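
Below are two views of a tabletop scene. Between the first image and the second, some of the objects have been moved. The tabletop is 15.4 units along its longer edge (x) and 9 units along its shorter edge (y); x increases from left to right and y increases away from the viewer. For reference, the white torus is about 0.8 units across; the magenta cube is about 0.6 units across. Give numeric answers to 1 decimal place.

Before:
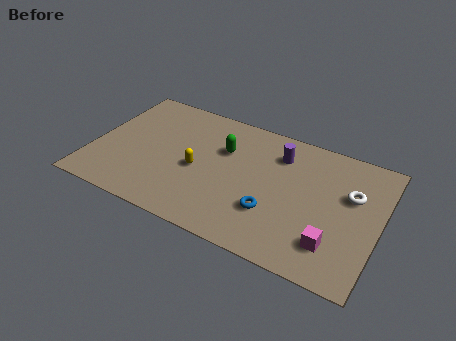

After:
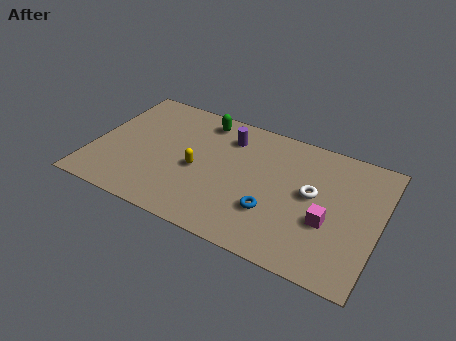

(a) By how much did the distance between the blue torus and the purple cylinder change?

+1.0

They were about 4.1 units apart before and 5.1 after — 1.0 units further apart.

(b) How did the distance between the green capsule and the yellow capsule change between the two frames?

+1.4

The distance was about 2.3 in the first image and 3.7 in the second, so they moved 1.4 units further apart.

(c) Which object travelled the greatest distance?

the purple cylinder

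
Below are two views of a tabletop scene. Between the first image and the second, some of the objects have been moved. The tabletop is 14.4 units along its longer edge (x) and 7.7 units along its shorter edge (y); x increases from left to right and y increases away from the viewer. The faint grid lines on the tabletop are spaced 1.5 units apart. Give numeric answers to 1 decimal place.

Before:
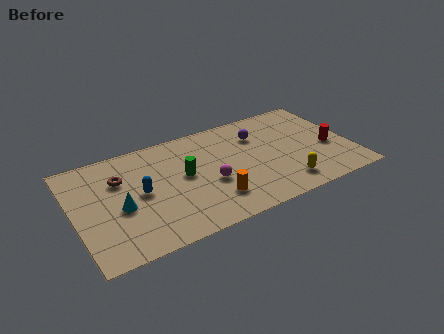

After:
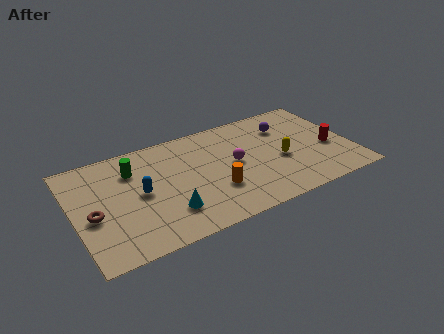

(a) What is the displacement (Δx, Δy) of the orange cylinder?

(0.2, 0.6)

The orange cylinder started near (6.9, 1.9) and ended near (7.1, 2.5).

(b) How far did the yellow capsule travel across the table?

1.9

From (10.6, 1.4) to (10.7, 3.3), the yellow capsule covered √(0.1² + 1.9²) ≈ 1.9 units.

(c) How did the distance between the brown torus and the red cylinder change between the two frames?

+1.4

They were about 11.0 units apart before and 12.4 after — 1.4 units further apart.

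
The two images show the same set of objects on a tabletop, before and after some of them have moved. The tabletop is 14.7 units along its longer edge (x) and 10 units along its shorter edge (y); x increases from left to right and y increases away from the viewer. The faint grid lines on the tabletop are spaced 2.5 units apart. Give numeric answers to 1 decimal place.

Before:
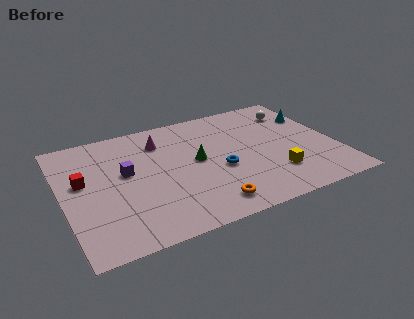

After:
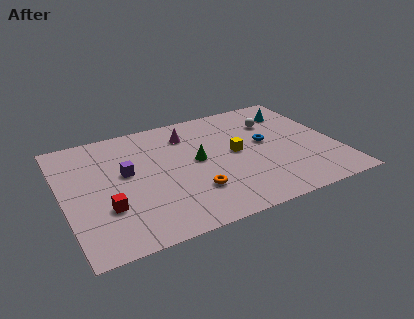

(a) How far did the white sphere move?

1.4

From (13.0, 7.8) to (11.7, 7.2), the white sphere covered √(1.3² + 0.6²) ≈ 1.4 units.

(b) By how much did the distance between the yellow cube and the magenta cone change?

-4.1

They were about 7.6 units apart before and 3.5 after — 4.1 units closer together.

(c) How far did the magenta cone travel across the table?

1.5

From (5.5, 7.7) to (7.0, 7.8), the magenta cone covered √(1.5² + 0.1²) ≈ 1.5 units.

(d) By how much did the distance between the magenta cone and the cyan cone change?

-2.5

They were about 8.4 units apart before and 5.9 after — 2.5 units closer together.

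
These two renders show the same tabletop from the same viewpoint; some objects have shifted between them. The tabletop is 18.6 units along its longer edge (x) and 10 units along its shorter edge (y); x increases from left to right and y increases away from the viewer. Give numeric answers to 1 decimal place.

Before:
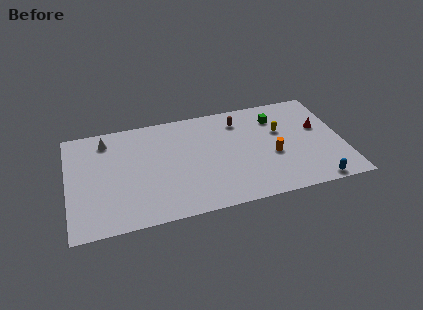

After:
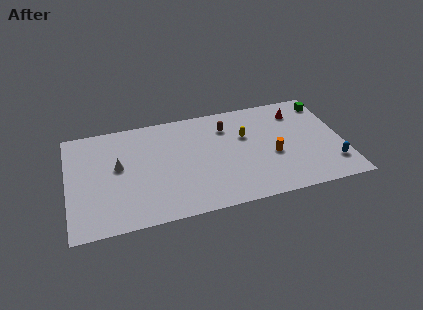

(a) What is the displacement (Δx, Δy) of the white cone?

(0.7, -2.7)

The white cone was at about (2.7, 8.3) and moved to about (3.4, 5.6).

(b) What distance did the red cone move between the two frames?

2.3

From (17.1, 6.0) to (15.8, 7.9), the red cone covered √(1.3² + 1.9²) ≈ 2.3 units.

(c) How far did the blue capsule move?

2.0

From (16.4, 0.8) to (17.7, 2.3), the blue capsule covered √(1.3² + 1.5²) ≈ 2.0 units.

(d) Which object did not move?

the orange cylinder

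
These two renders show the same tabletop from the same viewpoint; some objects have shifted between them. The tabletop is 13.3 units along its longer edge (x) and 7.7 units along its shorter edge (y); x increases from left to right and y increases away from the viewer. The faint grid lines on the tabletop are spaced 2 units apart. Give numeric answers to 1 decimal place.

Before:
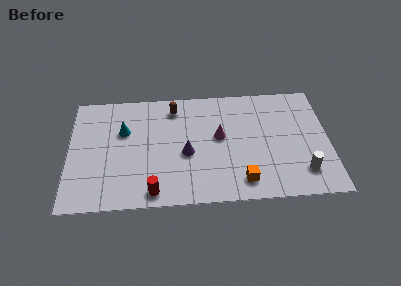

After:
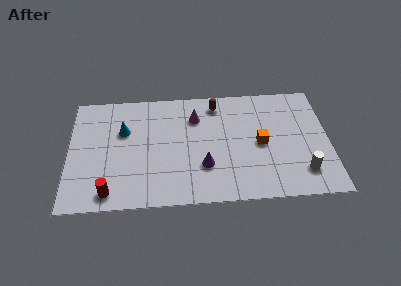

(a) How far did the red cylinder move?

2.2

From (4.3, 0.9) to (2.1, 1.0), the red cylinder covered √(2.2² + 0.1²) ≈ 2.2 units.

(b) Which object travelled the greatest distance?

the orange cube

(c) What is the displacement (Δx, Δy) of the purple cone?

(0.9, -0.9)

From the two frames, the purple cone sits at roughly (6.0, 3.3) before and (6.9, 2.4) after.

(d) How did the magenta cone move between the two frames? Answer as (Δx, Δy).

(-1.2, 1.4)

The magenta cone was at about (7.7, 4.3) and moved to about (6.5, 5.7).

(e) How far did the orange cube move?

2.6

The orange cube moved from about (8.8, 1.3) to (9.8, 3.7), a distance of √(1.0² + 2.4²) ≈ 2.6.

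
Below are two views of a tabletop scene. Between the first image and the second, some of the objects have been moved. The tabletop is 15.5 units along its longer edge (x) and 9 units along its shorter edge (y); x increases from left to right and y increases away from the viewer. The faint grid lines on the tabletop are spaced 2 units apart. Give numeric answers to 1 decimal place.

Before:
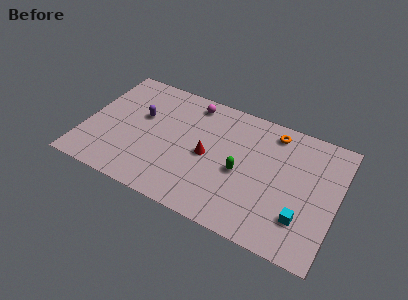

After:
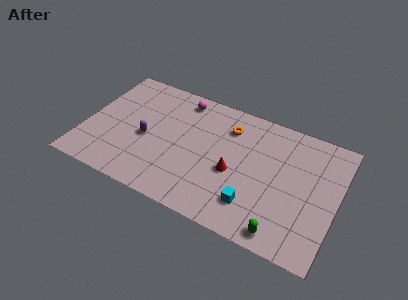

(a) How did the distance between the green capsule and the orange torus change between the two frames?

+3.1

They were about 4.0 units apart before and 7.1 after — 3.1 units further apart.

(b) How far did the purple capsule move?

1.6

The purple capsule was near (3.3, 5.5) before and (3.8, 4.0) after, so it travelled √(0.5² + 1.5²) ≈ 1.6 units.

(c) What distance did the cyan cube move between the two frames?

2.9

From (13.6, 2.4) to (10.7, 2.1), the cyan cube covered √(2.9² + 0.3²) ≈ 2.9 units.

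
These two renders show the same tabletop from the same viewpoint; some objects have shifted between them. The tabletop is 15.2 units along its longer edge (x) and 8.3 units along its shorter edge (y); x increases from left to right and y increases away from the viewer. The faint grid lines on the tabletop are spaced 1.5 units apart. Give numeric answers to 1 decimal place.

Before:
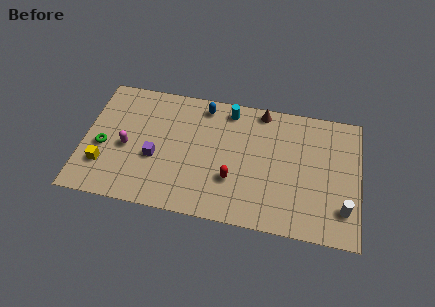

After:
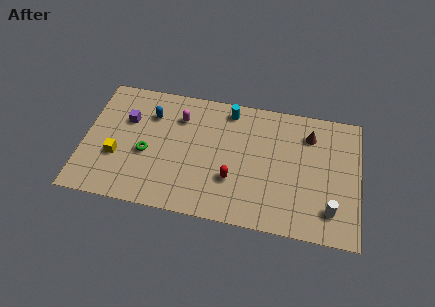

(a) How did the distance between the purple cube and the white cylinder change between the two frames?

+1.5

They were about 10.5 units apart before and 12.0 after — 1.5 units further apart.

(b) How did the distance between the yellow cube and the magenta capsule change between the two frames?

+2.8

They were about 1.8 units apart before and 4.6 after — 2.8 units further apart.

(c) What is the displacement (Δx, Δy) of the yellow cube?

(0.7, 0.7)

From the two frames, the yellow cube sits at roughly (1.2, 2.3) before and (1.9, 3.0) after.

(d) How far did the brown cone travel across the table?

2.9

From (9.7, 7.5) to (12.4, 6.4), the brown cone covered √(2.7² + 1.1²) ≈ 2.9 units.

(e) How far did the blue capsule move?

3.1

The blue capsule moved from about (6.5, 7.2) to (3.6, 6.1), a distance of √(2.9² + 1.1²) ≈ 3.1.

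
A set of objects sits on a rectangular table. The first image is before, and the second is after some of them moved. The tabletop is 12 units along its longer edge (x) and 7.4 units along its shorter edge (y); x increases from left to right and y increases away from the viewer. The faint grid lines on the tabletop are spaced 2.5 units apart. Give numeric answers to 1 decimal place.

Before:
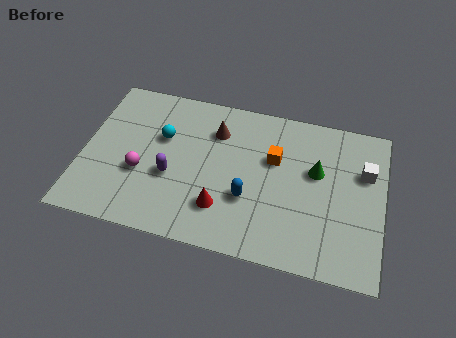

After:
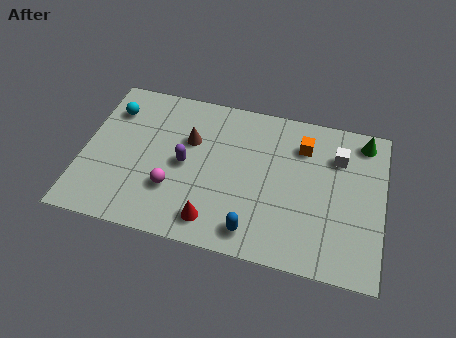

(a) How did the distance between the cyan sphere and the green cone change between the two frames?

+3.9

They were about 6.2 units apart before and 10.1 after — 3.9 units further apart.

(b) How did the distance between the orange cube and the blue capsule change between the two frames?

+2.5

Before: roughly 2.3 units apart; after: 4.8. That's 2.5 units further apart.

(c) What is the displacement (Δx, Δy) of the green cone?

(1.8, 1.9)

The green cone was at about (9.3, 4.5) and moved to about (11.1, 6.4).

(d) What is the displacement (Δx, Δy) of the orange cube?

(1.1, 0.9)

The orange cube started near (7.6, 4.7) and ended near (8.7, 5.6).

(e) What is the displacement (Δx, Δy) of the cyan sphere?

(-2.1, 0.9)

The cyan sphere was at about (3.1, 4.7) and moved to about (1.0, 5.6).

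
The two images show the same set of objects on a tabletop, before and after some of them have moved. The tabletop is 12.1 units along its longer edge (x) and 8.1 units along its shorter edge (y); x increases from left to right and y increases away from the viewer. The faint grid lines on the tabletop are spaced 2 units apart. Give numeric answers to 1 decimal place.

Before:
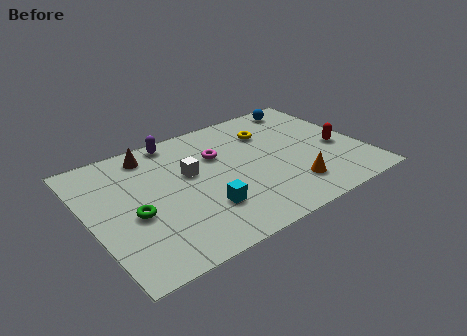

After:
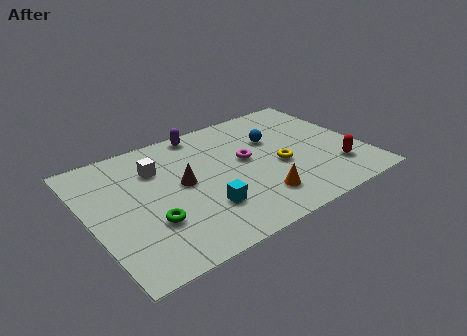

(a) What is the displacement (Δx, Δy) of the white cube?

(-1.3, 1.0)

The white cube started near (4.5, 4.8) and ended near (3.2, 5.8).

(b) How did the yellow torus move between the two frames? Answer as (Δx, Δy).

(0.0, -2.5)

The yellow torus was at about (8.3, 5.9) and moved to about (8.3, 3.4).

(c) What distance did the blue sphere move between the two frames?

2.6

The blue sphere moved from about (10.3, 7.1) to (8.4, 5.3), a distance of √(1.9² + 1.8²) ≈ 2.6.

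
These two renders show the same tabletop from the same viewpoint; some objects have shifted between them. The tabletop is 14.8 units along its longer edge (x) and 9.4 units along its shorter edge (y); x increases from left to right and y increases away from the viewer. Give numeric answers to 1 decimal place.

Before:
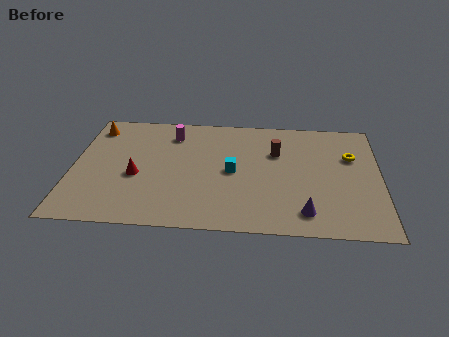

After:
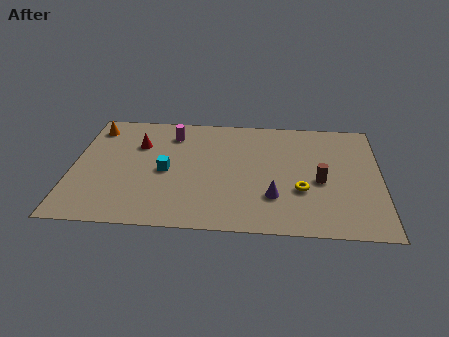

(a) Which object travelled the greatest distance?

the yellow torus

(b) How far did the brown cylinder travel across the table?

3.0

From (9.8, 6.3) to (11.9, 4.1), the brown cylinder covered √(2.1² + 2.2²) ≈ 3.0 units.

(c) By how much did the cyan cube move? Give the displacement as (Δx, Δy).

(-3.2, -0.2)

From the two frames, the cyan cube sits at roughly (7.7, 4.6) before and (4.5, 4.4) after.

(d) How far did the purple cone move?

1.9

The purple cone moved from about (11.2, 1.6) to (9.7, 2.7), a distance of √(1.5² + 1.1²) ≈ 1.9.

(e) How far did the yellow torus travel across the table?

3.8

The yellow torus moved from about (13.4, 6.2) to (11.0, 3.3), a distance of √(2.4² + 2.9²) ≈ 3.8.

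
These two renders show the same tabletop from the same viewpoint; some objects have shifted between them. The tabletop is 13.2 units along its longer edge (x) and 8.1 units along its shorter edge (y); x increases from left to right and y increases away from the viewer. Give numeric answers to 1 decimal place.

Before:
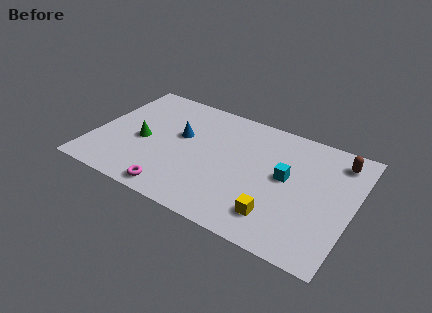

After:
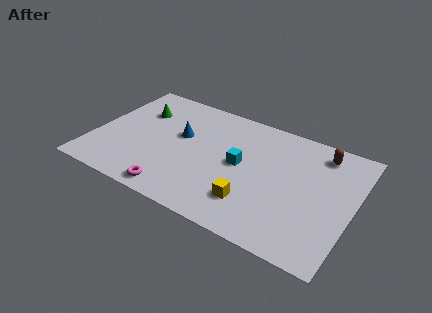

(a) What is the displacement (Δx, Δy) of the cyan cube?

(-2.3, -0.2)

The cyan cube started near (9.8, 4.4) and ended near (7.5, 4.2).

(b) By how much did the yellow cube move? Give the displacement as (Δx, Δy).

(-1.3, 0.3)

The yellow cube started near (9.7, 1.7) and ended near (8.4, 2.0).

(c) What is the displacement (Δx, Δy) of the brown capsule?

(-0.9, 0.1)

The brown capsule started near (12.2, 6.7) and ended near (11.3, 6.8).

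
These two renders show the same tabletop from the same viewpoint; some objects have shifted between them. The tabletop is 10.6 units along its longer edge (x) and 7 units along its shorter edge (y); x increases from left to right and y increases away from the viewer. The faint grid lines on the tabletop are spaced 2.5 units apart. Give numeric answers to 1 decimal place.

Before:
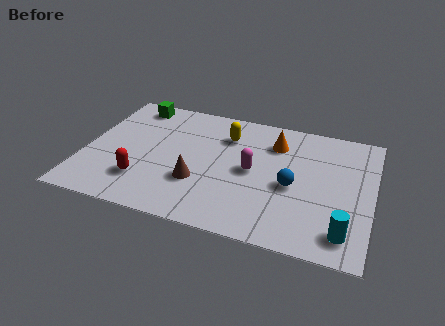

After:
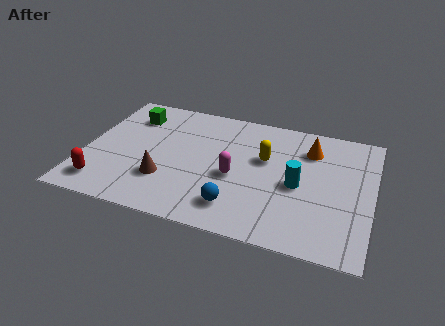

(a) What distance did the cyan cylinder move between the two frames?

2.7

From (9.7, 1.2) to (7.9, 3.2), the cyan cylinder covered √(1.8² + 2.0²) ≈ 2.7 units.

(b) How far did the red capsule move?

1.5

The red capsule was near (2.3, 1.8) before and (0.9, 1.2) after, so it travelled √(1.4² + 0.6²) ≈ 1.5 units.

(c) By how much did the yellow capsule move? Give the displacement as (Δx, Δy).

(1.5, -0.9)

From the two frames, the yellow capsule sits at roughly (5.1, 5.2) before and (6.6, 4.3) after.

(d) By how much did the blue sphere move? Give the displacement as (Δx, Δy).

(-1.9, -1.7)

From the two frames, the blue sphere sits at roughly (7.7, 3.1) before and (5.8, 1.4) after.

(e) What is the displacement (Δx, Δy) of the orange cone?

(1.3, 0.0)

The orange cone was at about (6.9, 5.3) and moved to about (8.2, 5.3).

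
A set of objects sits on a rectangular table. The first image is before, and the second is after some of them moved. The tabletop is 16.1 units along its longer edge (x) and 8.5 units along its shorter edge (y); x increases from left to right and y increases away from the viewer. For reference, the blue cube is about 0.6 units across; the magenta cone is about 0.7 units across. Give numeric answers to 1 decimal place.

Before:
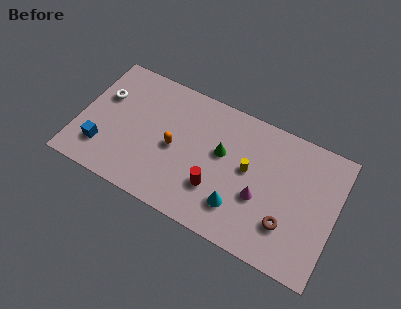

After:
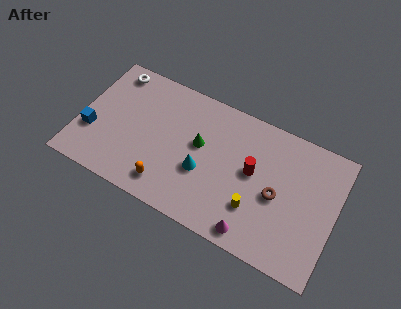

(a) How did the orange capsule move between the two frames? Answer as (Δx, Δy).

(-0.1, -2.5)

The orange capsule started near (6.0, 4.0) and ended near (5.9, 1.5).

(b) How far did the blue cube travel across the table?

1.1

The blue cube was near (1.7, 2.1) before and (0.9, 2.9) after, so it travelled √(0.8² + 0.8²) ≈ 1.1 units.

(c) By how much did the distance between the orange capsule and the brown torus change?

-0.5

The distance was about 7.5 in the first image and 7.0 in the second, so they moved 0.5 units closer together.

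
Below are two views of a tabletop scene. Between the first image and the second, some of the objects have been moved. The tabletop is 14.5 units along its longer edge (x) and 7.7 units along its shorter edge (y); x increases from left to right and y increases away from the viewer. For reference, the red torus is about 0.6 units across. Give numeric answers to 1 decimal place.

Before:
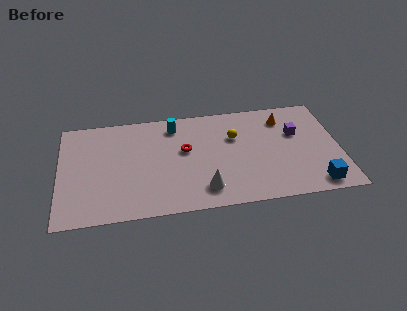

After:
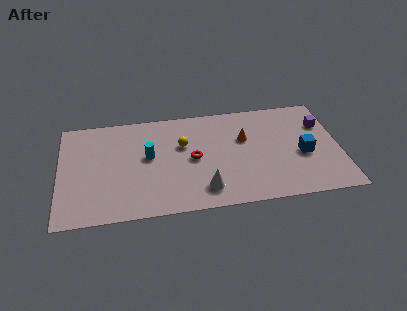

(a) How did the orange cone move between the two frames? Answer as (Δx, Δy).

(-2.1, -1.2)

The orange cone was at about (11.7, 6.1) and moved to about (9.6, 4.9).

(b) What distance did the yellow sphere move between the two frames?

2.7

The yellow sphere moved from about (9.1, 5.1) to (6.4, 4.9), a distance of √(2.7² + 0.2²) ≈ 2.7.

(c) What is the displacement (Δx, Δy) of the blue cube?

(-0.5, 2.3)

The blue cube was at about (13.1, 1.0) and moved to about (12.6, 3.3).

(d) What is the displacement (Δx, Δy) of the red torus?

(0.4, -0.7)

The red torus was at about (6.5, 4.5) and moved to about (6.9, 3.8).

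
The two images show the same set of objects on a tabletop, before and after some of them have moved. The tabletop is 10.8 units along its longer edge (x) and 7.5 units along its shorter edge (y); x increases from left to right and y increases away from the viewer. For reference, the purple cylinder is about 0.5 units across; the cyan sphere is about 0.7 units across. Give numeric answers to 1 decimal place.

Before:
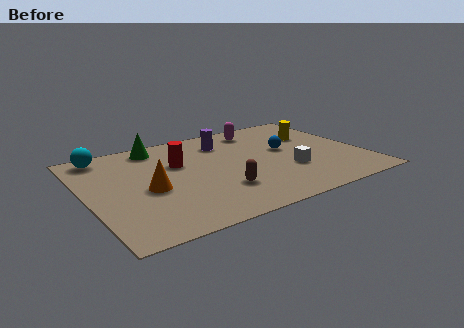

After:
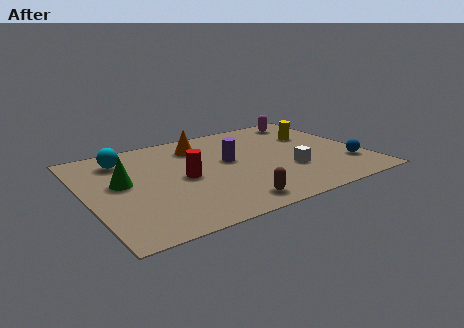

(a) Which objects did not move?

the white cube and the yellow cylinder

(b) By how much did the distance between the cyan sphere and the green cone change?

-0.3

Before: roughly 2.1 units apart; after: 1.8. That's 0.3 units closer together.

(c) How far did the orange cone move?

3.5

The orange cone moved from about (2.3, 3.3) to (4.7, 5.9), a distance of √(2.4² + 2.6²) ≈ 3.5.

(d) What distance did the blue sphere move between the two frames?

3.0

From (7.9, 4.2) to (10.0, 2.0), the blue sphere covered √(2.1² + 2.2²) ≈ 3.0 units.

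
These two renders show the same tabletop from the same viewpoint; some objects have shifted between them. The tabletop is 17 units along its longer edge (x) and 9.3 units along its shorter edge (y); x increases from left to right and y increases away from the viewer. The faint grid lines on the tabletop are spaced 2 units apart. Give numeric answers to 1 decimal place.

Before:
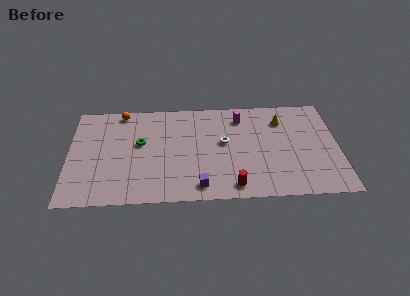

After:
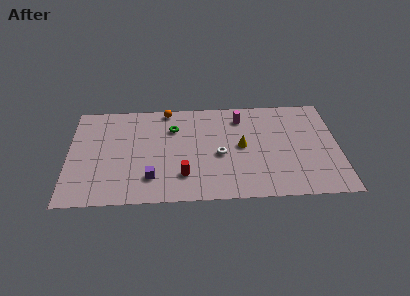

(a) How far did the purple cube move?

3.1

The purple cube was near (8.2, 1.3) before and (5.2, 2.2) after, so it travelled √(3.0² + 0.9²) ≈ 3.1 units.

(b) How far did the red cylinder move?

3.3

The red cylinder moved from about (10.3, 1.2) to (7.2, 2.3), a distance of √(3.1² + 1.1²) ≈ 3.3.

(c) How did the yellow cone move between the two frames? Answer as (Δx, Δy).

(-2.6, -2.3)

The yellow cone started near (13.5, 7.1) and ended near (10.9, 4.8).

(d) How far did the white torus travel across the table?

1.1

The white torus was near (9.8, 5.2) before and (9.5, 4.1) after, so it travelled √(0.3² + 1.1²) ≈ 1.1 units.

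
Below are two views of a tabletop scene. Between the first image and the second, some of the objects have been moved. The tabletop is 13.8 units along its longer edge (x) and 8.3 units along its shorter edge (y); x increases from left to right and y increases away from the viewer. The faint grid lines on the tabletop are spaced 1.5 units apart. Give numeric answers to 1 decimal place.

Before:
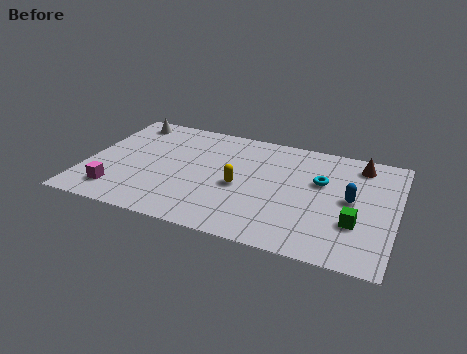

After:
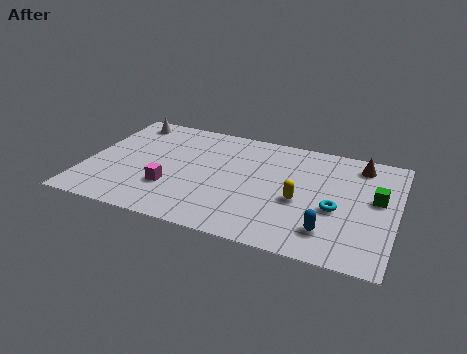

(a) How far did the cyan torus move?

2.0

The cyan torus was near (10.4, 5.2) before and (11.2, 3.4) after, so it travelled √(0.8² + 1.8²) ≈ 2.0 units.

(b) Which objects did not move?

the brown cone and the white cone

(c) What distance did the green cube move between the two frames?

2.2

The green cube was near (12.1, 2.7) before and (12.9, 4.7) after, so it travelled √(0.8² + 2.0²) ≈ 2.2 units.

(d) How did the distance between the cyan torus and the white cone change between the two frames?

+1.3

Before: roughly 9.2 units apart; after: 10.5. That's 1.3 units further apart.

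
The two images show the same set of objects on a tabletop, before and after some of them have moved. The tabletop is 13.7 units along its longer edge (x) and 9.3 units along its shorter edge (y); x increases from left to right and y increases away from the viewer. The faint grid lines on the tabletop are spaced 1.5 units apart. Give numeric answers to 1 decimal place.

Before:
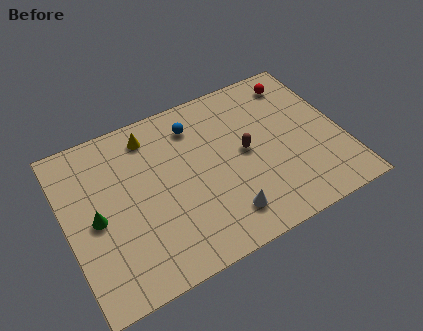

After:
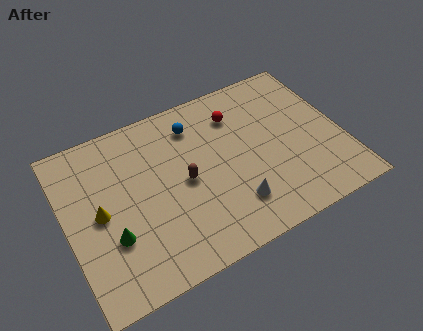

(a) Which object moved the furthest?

the yellow cone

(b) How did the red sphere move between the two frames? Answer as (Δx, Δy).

(-3.2, -0.7)

The red sphere was at about (12.0, 7.8) and moved to about (8.8, 7.1).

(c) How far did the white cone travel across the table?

0.6

The white cone was near (7.4, 1.8) before and (7.9, 2.2) after, so it travelled √(0.5² + 0.4²) ≈ 0.6 units.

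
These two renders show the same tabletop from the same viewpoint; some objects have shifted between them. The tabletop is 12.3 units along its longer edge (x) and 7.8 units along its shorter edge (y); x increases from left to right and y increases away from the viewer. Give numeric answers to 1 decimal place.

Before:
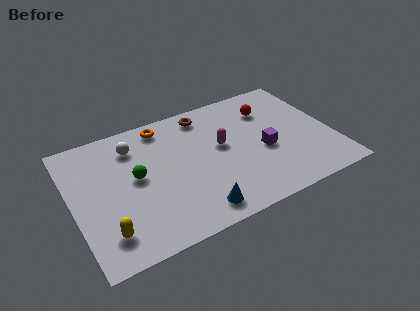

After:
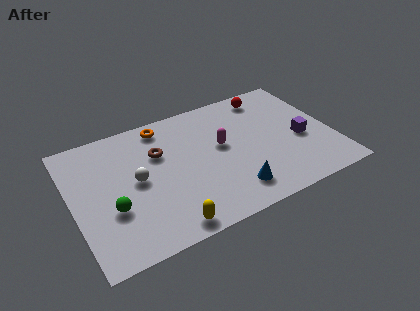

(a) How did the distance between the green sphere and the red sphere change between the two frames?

+2.1

They were about 6.8 units apart before and 8.9 after — 2.1 units further apart.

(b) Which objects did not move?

the orange torus and the magenta capsule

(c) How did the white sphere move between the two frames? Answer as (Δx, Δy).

(-0.1, -2.1)

The white sphere was at about (3.1, 6.1) and moved to about (3.0, 4.0).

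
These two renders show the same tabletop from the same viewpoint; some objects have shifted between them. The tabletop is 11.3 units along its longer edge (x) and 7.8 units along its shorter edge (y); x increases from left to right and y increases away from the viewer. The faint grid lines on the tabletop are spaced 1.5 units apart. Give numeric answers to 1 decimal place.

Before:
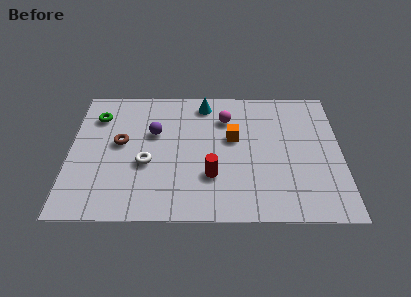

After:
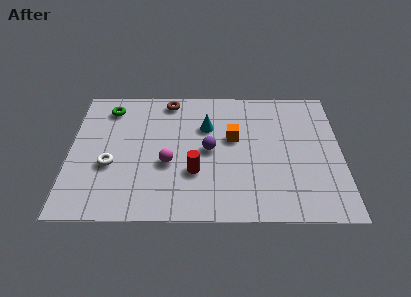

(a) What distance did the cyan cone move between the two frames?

1.4

The cyan cone moved from about (5.6, 6.7) to (5.7, 5.3), a distance of √(0.1² + 1.4²) ≈ 1.4.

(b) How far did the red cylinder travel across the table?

0.7

The red cylinder moved from about (5.9, 2.4) to (5.2, 2.6), a distance of √(0.7² + 0.2²) ≈ 0.7.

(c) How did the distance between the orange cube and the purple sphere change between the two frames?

-2.1

Before: roughly 3.3 units apart; after: 1.2. That's 2.1 units closer together.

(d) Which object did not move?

the orange cube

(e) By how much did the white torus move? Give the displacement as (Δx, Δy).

(-1.5, -0.1)

From the two frames, the white torus sits at roughly (3.2, 3.1) before and (1.7, 3.0) after.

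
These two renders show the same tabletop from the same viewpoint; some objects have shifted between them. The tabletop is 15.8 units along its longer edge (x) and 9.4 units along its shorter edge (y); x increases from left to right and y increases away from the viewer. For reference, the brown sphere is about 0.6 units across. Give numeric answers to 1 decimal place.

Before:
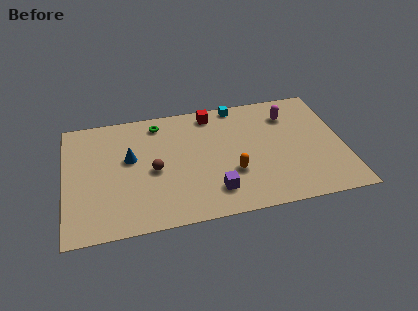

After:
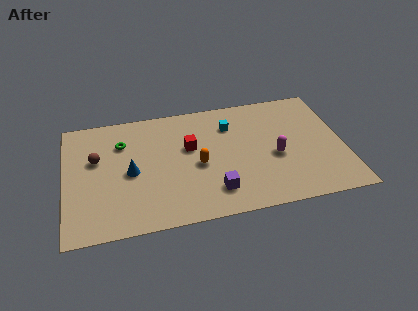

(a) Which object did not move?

the purple cube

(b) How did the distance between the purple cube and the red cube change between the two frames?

-2.3

They were about 6.2 units apart before and 3.9 after — 2.3 units closer together.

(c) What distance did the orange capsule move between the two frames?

2.1

The orange capsule moved from about (9.4, 3.2) to (7.5, 4.2), a distance of √(1.9² + 1.0²) ≈ 2.1.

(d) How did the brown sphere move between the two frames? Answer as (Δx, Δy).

(-3.2, 1.5)

The brown sphere was at about (5.0, 4.3) and moved to about (1.8, 5.8).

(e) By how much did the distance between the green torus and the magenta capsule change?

+1.5

The distance was about 7.5 in the first image and 9.0 in the second, so they moved 1.5 units further apart.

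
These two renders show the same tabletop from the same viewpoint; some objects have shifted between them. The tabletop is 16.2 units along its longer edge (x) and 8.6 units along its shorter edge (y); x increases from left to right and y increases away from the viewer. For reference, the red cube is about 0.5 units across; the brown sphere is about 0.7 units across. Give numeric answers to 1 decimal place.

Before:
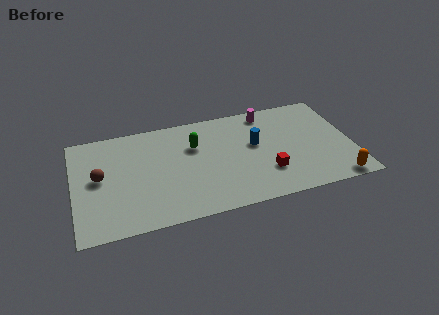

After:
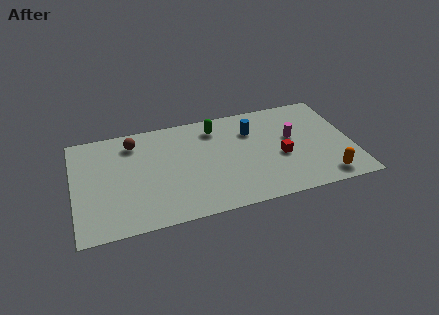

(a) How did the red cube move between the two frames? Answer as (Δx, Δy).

(0.9, 1.1)

The red cube was at about (11.1, 2.5) and moved to about (12.0, 3.6).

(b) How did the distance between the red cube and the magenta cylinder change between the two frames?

-3.4

They were about 5.0 units apart before and 1.6 after — 3.4 units closer together.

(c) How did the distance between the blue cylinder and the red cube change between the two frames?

+0.5

Before: roughly 2.5 units apart; after: 3.0. That's 0.5 units further apart.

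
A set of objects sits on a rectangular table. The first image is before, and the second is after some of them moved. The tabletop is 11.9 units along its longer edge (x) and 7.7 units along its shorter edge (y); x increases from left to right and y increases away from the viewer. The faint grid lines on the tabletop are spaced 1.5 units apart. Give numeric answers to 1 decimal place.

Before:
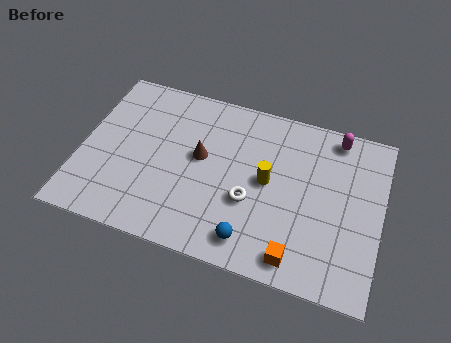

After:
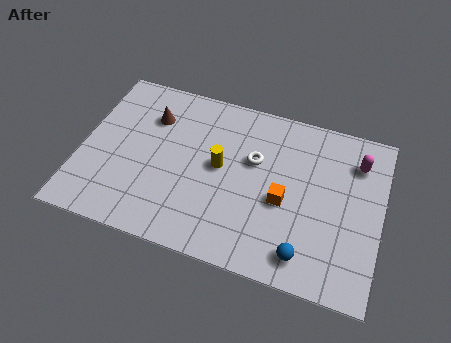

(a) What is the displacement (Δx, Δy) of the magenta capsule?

(0.9, -0.9)

The magenta capsule was at about (9.9, 6.8) and moved to about (10.8, 5.9).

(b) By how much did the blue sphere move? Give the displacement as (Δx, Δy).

(2.1, 0.0)

From the two frames, the blue sphere sits at roughly (7.0, 1.2) before and (9.1, 1.2) after.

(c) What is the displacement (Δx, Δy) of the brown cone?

(-2.1, 1.3)

The brown cone started near (4.7, 4.3) and ended near (2.6, 5.6).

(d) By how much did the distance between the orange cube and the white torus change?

-0.8

Before: roughly 2.8 units apart; after: 2.0. That's 0.8 units closer together.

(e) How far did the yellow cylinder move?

1.9

The yellow cylinder moved from about (7.4, 4.0) to (5.5, 4.1), a distance of √(1.9² + 0.1²) ≈ 1.9.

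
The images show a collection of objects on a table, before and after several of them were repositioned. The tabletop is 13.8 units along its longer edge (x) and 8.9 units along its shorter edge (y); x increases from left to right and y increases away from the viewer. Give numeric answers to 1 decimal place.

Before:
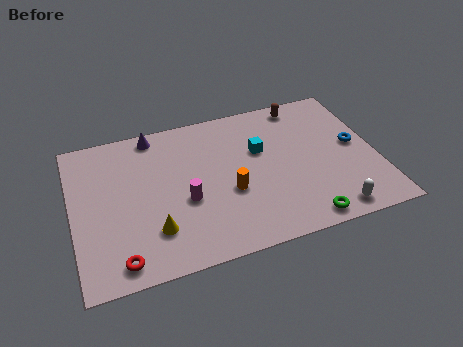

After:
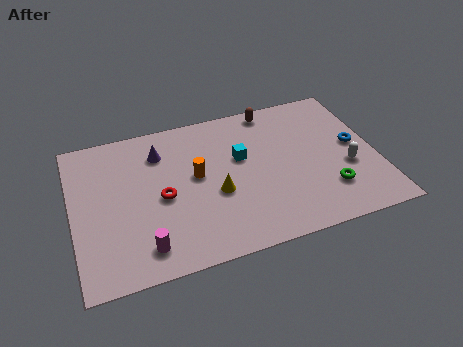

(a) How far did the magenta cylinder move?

2.9

The magenta cylinder moved from about (5.0, 3.6) to (3.0, 1.5), a distance of √(2.0² + 2.1²) ≈ 2.9.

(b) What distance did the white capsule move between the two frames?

2.6

The white capsule moved from about (11.4, 1.0) to (12.4, 3.4), a distance of √(1.0² + 2.4²) ≈ 2.6.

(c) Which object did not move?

the blue torus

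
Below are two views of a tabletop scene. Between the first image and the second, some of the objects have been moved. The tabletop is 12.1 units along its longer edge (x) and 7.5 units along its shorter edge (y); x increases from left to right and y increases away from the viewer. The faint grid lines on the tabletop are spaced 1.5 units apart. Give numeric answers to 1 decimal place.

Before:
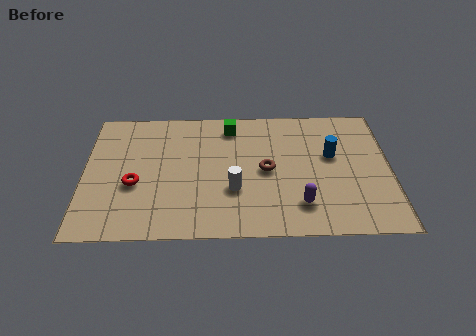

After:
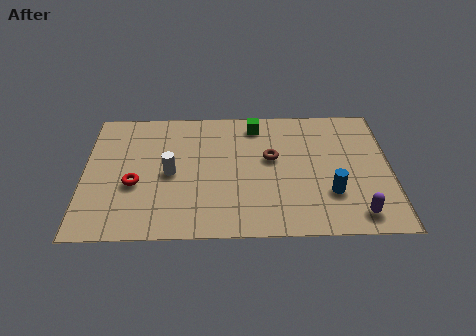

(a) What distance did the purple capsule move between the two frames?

2.3

The purple capsule moved from about (8.5, 1.7) to (10.7, 1.1), a distance of √(2.2² + 0.6²) ≈ 2.3.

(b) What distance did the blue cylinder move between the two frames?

2.2

The blue cylinder moved from about (9.8, 4.5) to (9.7, 2.3), a distance of √(0.1² + 2.2²) ≈ 2.2.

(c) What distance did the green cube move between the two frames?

1.0

From (5.8, 6.3) to (6.8, 6.4), the green cube covered √(1.0² + 0.1²) ≈ 1.0 units.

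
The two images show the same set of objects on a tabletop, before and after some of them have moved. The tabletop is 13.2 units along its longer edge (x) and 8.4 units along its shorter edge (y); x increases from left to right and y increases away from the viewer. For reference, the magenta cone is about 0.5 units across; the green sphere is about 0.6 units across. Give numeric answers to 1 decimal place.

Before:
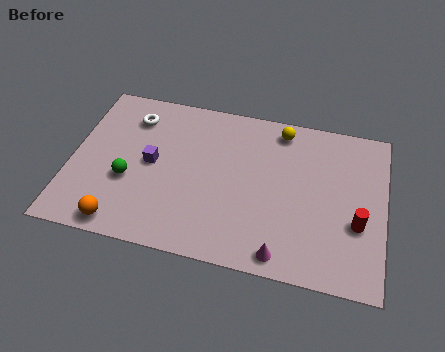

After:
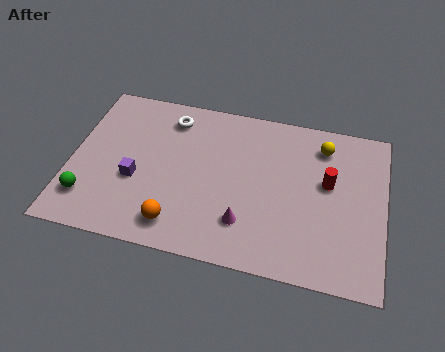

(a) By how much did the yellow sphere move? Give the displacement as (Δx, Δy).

(1.8, -0.5)

From the two frames, the yellow sphere sits at roughly (8.7, 7.3) before and (10.5, 6.8) after.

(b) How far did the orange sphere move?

2.4

From (2.4, 0.9) to (4.7, 1.4), the orange sphere covered √(2.3² + 0.5²) ≈ 2.4 units.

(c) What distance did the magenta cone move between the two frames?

2.0

From (9.1, 0.9) to (7.5, 2.1), the magenta cone covered √(1.6² + 1.2²) ≈ 2.0 units.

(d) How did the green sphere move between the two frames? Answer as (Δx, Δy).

(-1.6, -1.3)

The green sphere started near (2.5, 3.2) and ended near (0.9, 1.9).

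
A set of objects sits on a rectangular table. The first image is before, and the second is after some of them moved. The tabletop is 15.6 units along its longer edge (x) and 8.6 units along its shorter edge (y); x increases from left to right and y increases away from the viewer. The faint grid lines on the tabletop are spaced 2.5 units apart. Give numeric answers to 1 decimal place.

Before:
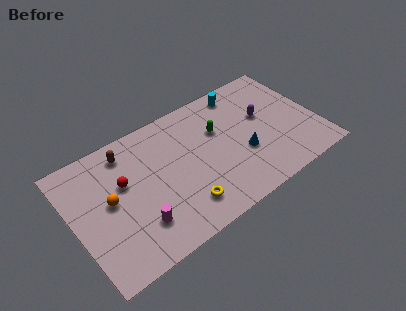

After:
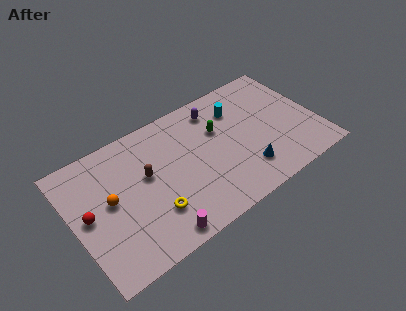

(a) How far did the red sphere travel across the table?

2.6

The red sphere was near (3.3, 5.3) before and (0.9, 4.4) after, so it travelled √(2.4² + 0.9²) ≈ 2.6 units.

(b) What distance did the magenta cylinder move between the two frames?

1.6

The magenta cylinder was near (3.7, 2.2) before and (4.7, 0.9) after, so it travelled √(1.0² + 1.3²) ≈ 1.6 units.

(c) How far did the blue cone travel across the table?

1.2

From (10.7, 3.2) to (10.6, 2.0), the blue cone covered √(0.1² + 1.2²) ≈ 1.2 units.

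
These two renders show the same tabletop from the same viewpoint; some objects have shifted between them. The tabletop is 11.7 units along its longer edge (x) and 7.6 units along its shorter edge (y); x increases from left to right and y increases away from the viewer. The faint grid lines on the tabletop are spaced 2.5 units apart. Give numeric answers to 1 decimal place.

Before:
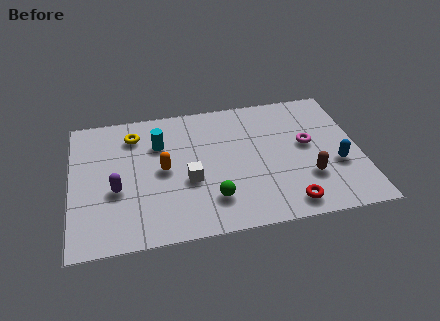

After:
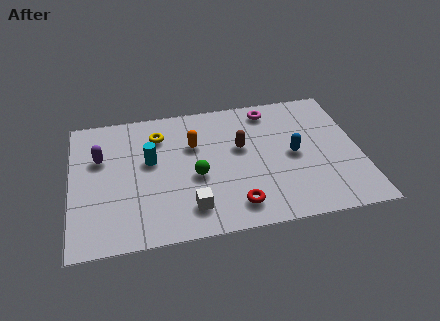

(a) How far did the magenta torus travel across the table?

2.7

From (9.6, 4.2) to (8.2, 6.5), the magenta torus covered √(1.4² + 2.3²) ≈ 2.7 units.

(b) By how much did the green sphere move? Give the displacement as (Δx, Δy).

(-0.6, 1.4)

From the two frames, the green sphere sits at roughly (5.6, 1.8) before and (5.0, 3.2) after.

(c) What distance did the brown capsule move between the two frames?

3.4

From (9.5, 2.3) to (6.9, 4.5), the brown capsule covered √(2.6² + 2.2²) ≈ 3.4 units.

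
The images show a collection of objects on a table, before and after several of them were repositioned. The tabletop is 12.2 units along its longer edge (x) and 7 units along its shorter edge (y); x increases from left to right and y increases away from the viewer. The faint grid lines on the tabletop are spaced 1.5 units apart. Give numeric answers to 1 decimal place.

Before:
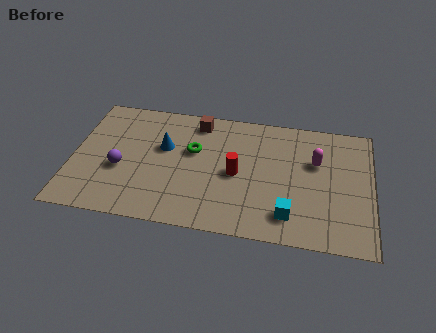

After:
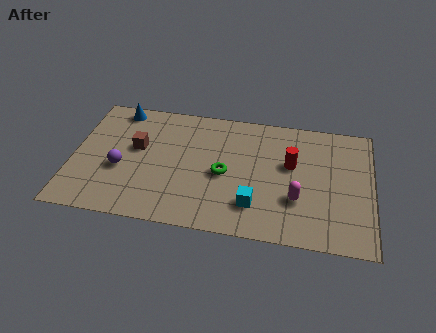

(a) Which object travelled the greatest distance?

the brown cube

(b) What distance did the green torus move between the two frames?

1.7

From (4.9, 4.3) to (6.2, 3.2), the green torus covered √(1.3² + 1.1²) ≈ 1.7 units.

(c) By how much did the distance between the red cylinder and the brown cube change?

+3.1

They were about 3.2 units apart before and 6.3 after — 3.1 units further apart.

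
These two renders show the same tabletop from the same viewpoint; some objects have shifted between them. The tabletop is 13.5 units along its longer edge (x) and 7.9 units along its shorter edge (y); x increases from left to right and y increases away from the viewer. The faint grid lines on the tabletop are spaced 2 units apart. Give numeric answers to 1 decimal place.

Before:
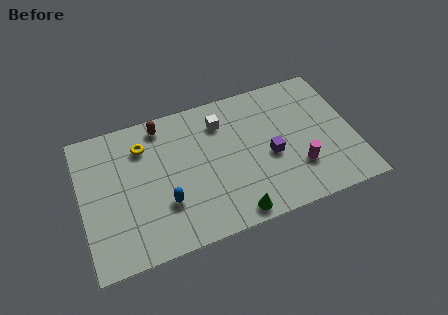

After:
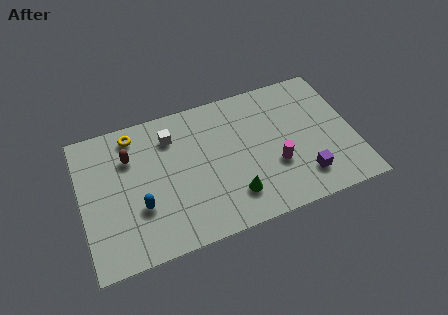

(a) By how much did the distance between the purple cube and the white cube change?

+4.1

They were about 3.5 units apart before and 7.6 after — 4.1 units further apart.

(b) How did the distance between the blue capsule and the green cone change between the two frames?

+1.0

They were about 3.6 units apart before and 4.6 after — 1.0 units further apart.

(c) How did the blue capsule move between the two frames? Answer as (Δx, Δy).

(-1.2, 0.2)

The blue capsule started near (4.0, 2.5) and ended near (2.8, 2.7).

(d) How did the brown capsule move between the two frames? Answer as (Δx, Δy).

(-1.7, -1.3)

The brown capsule was at about (4.2, 6.9) and moved to about (2.5, 5.6).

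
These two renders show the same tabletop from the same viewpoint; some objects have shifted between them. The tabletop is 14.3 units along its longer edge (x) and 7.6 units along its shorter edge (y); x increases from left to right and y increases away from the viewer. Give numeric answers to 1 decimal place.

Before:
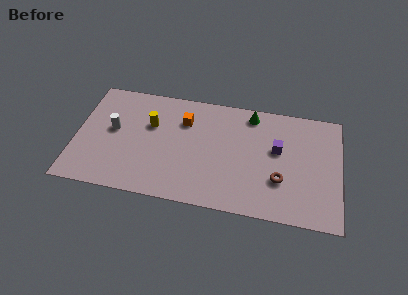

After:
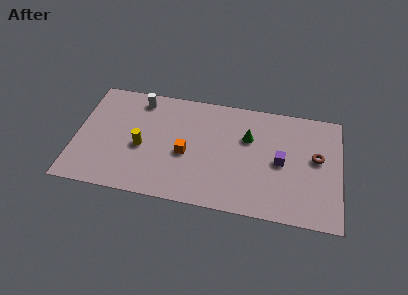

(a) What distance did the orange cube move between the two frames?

2.2

The orange cube was near (5.8, 5.5) before and (6.0, 3.3) after, so it travelled √(0.2² + 2.2²) ≈ 2.2 units.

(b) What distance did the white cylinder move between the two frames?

2.6

The white cylinder was near (2.0, 4.2) before and (3.3, 6.5) after, so it travelled √(1.3² + 2.3²) ≈ 2.6 units.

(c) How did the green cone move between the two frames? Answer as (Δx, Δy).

(-0.1, -1.6)

The green cone started near (9.4, 6.6) and ended near (9.3, 5.0).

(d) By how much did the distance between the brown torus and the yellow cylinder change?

+2.0

Before: roughly 7.5 units apart; after: 9.5. That's 2.0 units further apart.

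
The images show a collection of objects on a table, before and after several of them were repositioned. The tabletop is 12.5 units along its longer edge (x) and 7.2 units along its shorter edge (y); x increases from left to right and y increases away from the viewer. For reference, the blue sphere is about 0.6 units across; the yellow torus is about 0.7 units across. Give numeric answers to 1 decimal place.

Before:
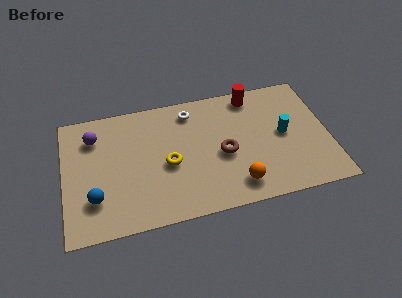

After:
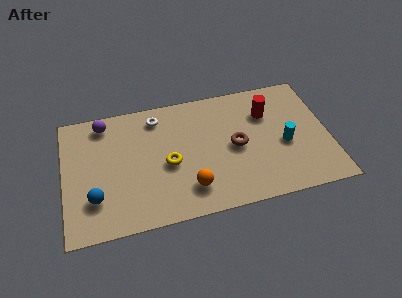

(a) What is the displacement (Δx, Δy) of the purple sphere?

(0.5, 0.7)

The purple sphere was at about (1.5, 5.5) and moved to about (2.0, 6.2).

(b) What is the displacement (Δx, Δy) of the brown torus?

(0.6, 0.3)

From the two frames, the brown torus sits at roughly (7.5, 3.2) before and (8.1, 3.5) after.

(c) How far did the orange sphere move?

2.2

The orange sphere moved from about (8.0, 1.3) to (5.8, 1.6), a distance of √(2.2² + 0.3²) ≈ 2.2.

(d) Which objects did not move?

the yellow torus and the blue sphere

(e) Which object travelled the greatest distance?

the orange sphere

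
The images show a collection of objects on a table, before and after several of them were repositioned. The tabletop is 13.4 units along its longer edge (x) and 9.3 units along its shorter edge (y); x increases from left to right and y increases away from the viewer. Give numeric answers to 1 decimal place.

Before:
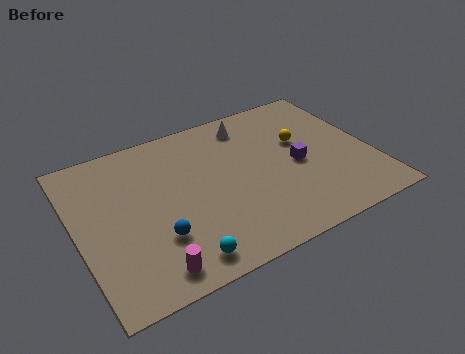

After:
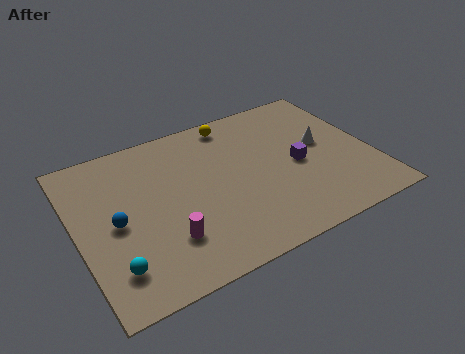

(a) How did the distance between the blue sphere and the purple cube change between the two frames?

+1.4

The distance was about 6.9 in the first image and 8.3 in the second, so they moved 1.4 units further apart.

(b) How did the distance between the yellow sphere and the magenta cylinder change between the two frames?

-1.9

The distance was about 8.8 in the first image and 6.9 in the second, so they moved 1.9 units closer together.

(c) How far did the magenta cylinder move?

1.6

The magenta cylinder moved from about (2.8, 1.2) to (3.7, 2.5), a distance of √(0.9² + 1.3²) ≈ 1.6.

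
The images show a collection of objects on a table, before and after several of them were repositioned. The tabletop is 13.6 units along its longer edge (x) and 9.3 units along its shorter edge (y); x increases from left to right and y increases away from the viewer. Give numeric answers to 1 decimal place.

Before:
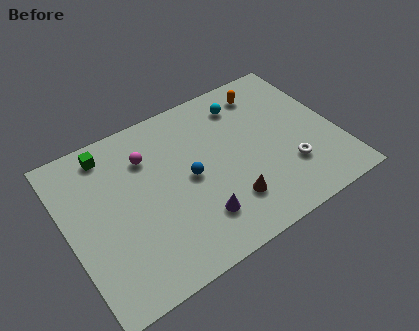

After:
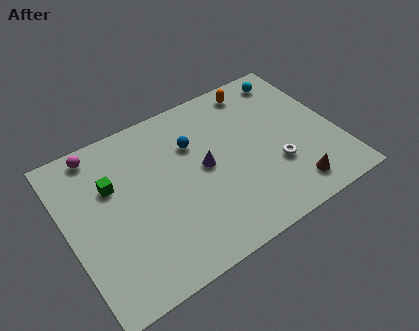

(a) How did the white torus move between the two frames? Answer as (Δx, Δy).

(-0.6, 0.4)

From the two frames, the white torus sits at roughly (10.9, 2.7) before and (10.3, 3.1) after.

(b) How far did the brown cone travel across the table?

3.2

The brown cone was near (7.7, 2.3) before and (10.8, 1.5) after, so it travelled √(3.1² + 0.8²) ≈ 3.2 units.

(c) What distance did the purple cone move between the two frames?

2.7

From (6.1, 2.2) to (6.9, 4.8), the purple cone covered √(0.8² + 2.6²) ≈ 2.7 units.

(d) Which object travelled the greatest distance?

the brown cone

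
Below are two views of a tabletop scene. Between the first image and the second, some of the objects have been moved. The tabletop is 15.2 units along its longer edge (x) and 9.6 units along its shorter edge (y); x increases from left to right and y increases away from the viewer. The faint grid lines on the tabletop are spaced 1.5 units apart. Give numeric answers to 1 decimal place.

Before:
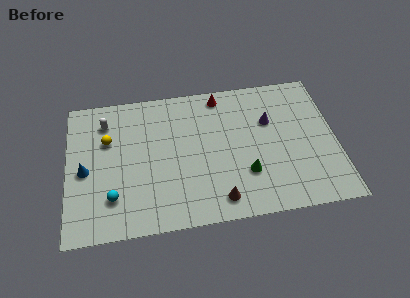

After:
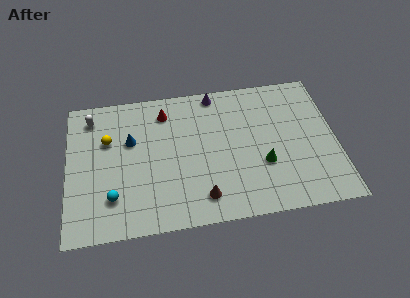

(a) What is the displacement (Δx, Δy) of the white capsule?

(-0.8, 0.4)

The white capsule was at about (2.2, 7.6) and moved to about (1.4, 8.0).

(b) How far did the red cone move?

3.3

The red cone was near (8.8, 8.5) before and (5.6, 7.8) after, so it travelled √(3.2² + 0.7²) ≈ 3.3 units.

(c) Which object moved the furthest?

the purple cone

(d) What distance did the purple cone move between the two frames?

3.8

The purple cone was near (11.5, 6.3) before and (8.5, 8.7) after, so it travelled √(3.0² + 2.4²) ≈ 3.8 units.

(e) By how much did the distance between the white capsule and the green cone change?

+1.5

They were about 9.1 units apart before and 10.6 after — 1.5 units further apart.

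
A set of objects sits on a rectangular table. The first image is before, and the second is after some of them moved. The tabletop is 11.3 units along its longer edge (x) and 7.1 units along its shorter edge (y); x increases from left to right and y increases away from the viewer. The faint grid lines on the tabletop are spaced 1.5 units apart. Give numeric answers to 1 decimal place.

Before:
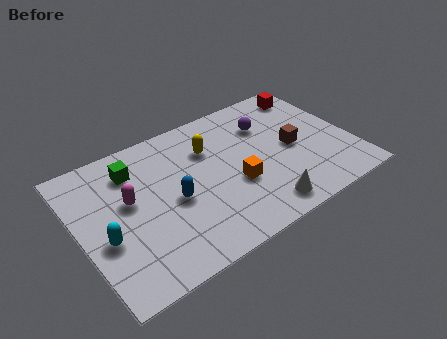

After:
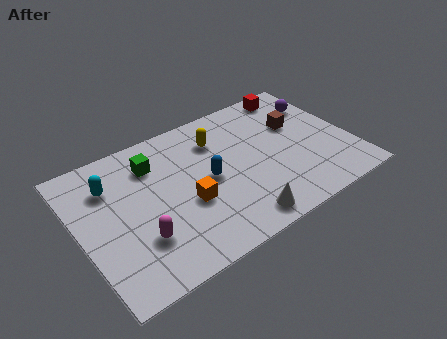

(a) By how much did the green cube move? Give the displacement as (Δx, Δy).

(0.8, -0.1)

The green cube started near (2.5, 5.5) and ended near (3.3, 5.4).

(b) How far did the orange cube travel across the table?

2.0

The orange cube was near (6.3, 2.7) before and (4.3, 2.8) after, so it travelled √(2.0² + 0.1²) ≈ 2.0 units.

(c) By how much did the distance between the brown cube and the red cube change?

-1.1

They were about 2.9 units apart before and 1.8 after — 1.1 units closer together.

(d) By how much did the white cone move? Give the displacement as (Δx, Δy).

(-1.0, -0.1)

The white cone was at about (7.1, 1.0) and moved to about (6.1, 0.9).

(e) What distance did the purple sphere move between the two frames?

2.3

The purple sphere moved from about (8.1, 5.1) to (10.4, 5.2), a distance of √(2.3² + 0.1²) ≈ 2.3.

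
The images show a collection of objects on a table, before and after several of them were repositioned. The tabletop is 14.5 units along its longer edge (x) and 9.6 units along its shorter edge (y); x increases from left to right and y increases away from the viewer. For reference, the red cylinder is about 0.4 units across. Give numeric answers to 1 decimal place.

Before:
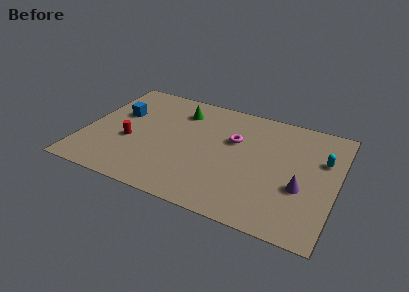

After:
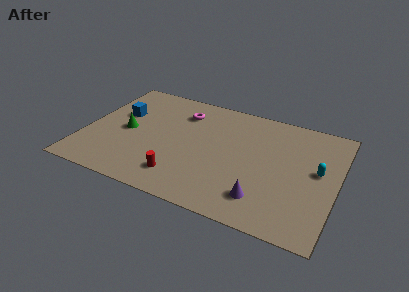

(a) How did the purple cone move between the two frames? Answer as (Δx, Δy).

(-2.0, -1.6)

The purple cone was at about (12.6, 3.6) and moved to about (10.6, 2.0).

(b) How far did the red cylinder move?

3.7

From (2.7, 3.8) to (5.9, 1.9), the red cylinder covered √(3.2² + 1.9²) ≈ 3.7 units.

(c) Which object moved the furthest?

the green cone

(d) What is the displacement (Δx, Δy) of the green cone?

(-2.8, -2.9)

From the two frames, the green cone sits at roughly (5.2, 7.5) before and (2.4, 4.6) after.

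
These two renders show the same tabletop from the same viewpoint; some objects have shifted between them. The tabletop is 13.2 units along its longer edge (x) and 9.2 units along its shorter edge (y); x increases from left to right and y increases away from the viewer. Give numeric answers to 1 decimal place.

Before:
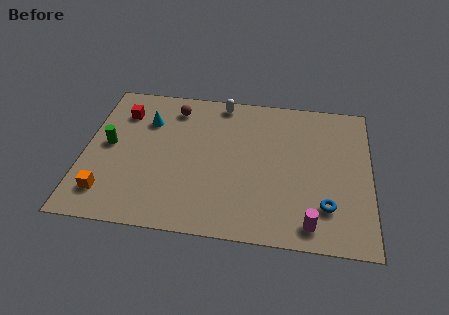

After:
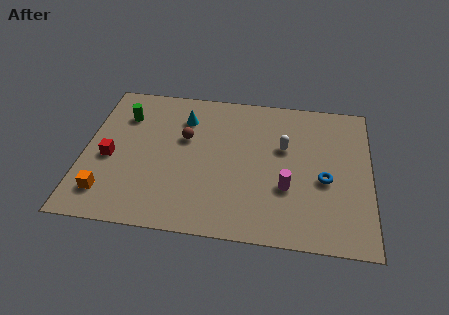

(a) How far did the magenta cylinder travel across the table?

2.3

The magenta cylinder moved from about (10.5, 1.2) to (9.4, 3.2), a distance of √(1.1² + 2.0²) ≈ 2.3.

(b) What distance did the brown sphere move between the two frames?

2.0

The brown sphere was near (4.0, 7.6) before and (4.6, 5.7) after, so it travelled √(0.6² + 1.9²) ≈ 2.0 units.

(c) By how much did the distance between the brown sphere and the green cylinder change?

-0.9

The distance was about 4.0 in the first image and 3.1 in the second, so they moved 0.9 units closer together.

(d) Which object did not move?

the orange cube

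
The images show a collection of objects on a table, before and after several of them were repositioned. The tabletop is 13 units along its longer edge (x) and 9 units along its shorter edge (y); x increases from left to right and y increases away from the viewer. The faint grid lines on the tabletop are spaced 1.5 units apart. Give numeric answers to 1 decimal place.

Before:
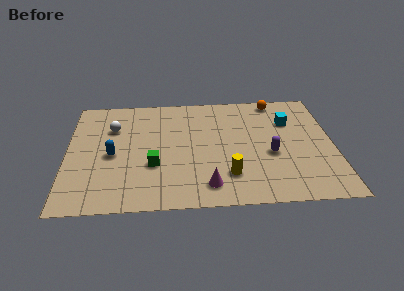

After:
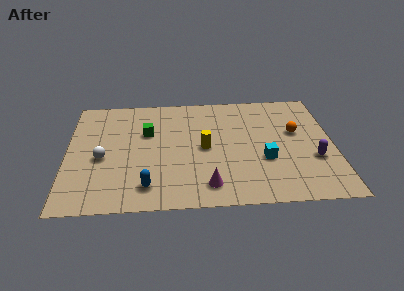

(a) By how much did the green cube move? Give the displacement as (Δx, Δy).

(-0.3, 2.6)

The green cube was at about (4.2, 3.2) and moved to about (3.9, 5.8).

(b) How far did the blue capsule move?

3.0

The blue capsule moved from about (2.2, 4.1) to (3.9, 1.6), a distance of √(1.7² + 2.5²) ≈ 3.0.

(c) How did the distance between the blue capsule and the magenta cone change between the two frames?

-2.4

They were about 5.3 units apart before and 2.9 after — 2.4 units closer together.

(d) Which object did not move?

the magenta cone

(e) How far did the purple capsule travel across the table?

2.2

The purple capsule was near (9.9, 3.7) before and (12.0, 3.2) after, so it travelled √(2.1² + 0.5²) ≈ 2.2 units.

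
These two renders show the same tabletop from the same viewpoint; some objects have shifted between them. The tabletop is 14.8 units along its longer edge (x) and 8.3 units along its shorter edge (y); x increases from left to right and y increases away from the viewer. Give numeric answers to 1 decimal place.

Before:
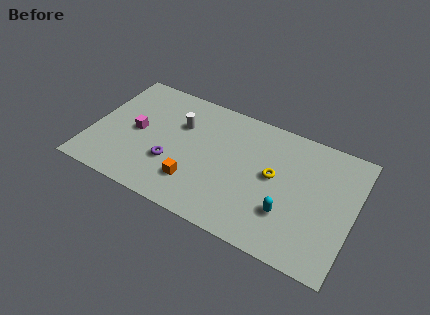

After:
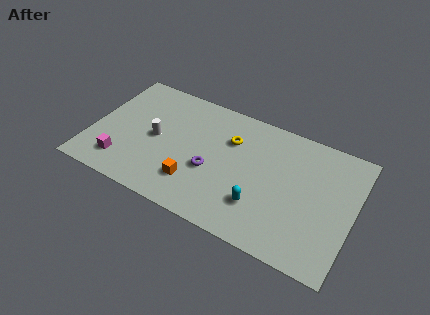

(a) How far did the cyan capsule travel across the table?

1.5

The cyan capsule was near (11.3, 2.5) before and (9.8, 2.3) after, so it travelled √(1.5² + 0.2²) ≈ 1.5 units.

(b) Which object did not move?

the orange cube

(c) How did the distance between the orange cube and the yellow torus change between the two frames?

-0.8

Before: roughly 4.8 units apart; after: 4.0. That's 0.8 units closer together.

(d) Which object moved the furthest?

the yellow torus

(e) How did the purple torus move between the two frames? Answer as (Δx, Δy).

(2.2, 0.5)

The purple torus started near (4.7, 2.8) and ended near (6.9, 3.3).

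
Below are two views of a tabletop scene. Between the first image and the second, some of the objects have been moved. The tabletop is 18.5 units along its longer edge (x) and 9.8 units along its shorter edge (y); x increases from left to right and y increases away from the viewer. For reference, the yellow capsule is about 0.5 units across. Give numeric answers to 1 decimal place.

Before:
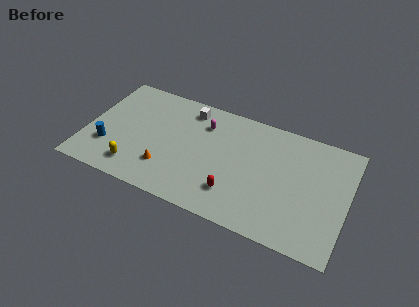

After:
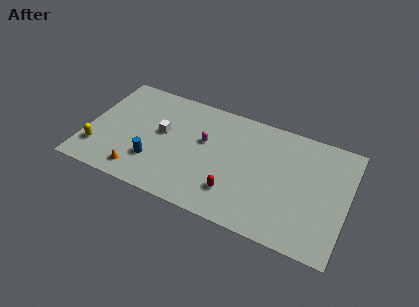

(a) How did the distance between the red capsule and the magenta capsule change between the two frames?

-1.4

The distance was about 5.7 in the first image and 4.3 in the second, so they moved 1.4 units closer together.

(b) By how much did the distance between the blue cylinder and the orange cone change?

-2.6

The distance was about 4.2 in the first image and 1.6 in the second, so they moved 2.6 units closer together.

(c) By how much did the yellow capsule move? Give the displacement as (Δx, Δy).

(-2.8, 0.6)

The yellow capsule started near (3.8, 1.8) and ended near (1.0, 2.4).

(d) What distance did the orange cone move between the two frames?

2.1

From (5.9, 2.6) to (4.1, 1.5), the orange cone covered √(1.8² + 1.1²) ≈ 2.1 units.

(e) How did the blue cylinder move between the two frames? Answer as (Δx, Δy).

(3.3, -0.1)

From the two frames, the blue cylinder sits at roughly (1.7, 2.9) before and (5.0, 2.8) after.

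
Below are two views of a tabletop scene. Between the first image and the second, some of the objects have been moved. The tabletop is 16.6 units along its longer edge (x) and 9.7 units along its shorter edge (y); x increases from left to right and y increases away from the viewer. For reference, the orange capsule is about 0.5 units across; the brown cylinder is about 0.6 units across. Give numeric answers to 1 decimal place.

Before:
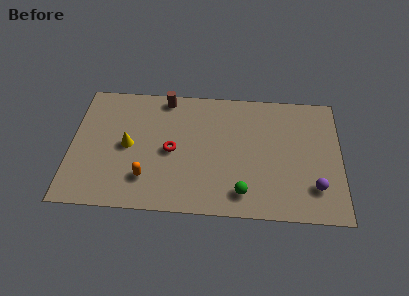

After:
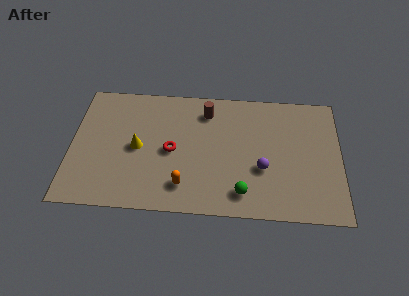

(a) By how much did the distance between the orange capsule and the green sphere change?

-2.3

They were about 5.9 units apart before and 3.6 after — 2.3 units closer together.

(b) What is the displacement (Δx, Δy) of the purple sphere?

(-3.2, 1.2)

From the two frames, the purple sphere sits at roughly (15.0, 2.4) before and (11.8, 3.6) after.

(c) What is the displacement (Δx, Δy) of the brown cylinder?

(2.6, -0.9)

From the two frames, the brown cylinder sits at roughly (5.7, 8.7) before and (8.3, 7.8) after.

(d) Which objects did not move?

the red torus and the green sphere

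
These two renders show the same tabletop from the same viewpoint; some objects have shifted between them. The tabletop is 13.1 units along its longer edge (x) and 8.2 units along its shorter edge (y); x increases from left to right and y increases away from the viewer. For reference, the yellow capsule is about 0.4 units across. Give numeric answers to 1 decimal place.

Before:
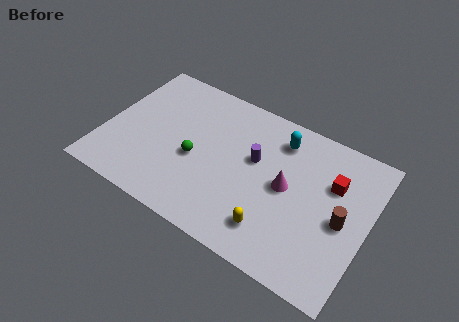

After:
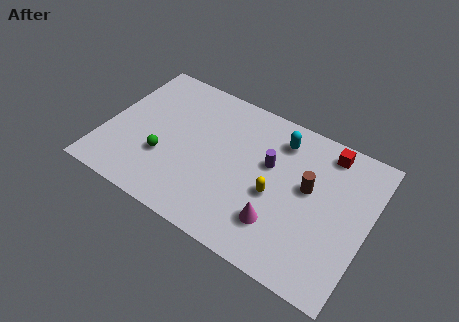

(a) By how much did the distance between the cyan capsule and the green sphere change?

+1.6

The distance was about 4.9 in the first image and 6.5 in the second, so they moved 1.6 units further apart.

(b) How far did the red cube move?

1.7

The red cube moved from about (11.2, 5.5) to (10.7, 7.1), a distance of √(0.5² + 1.6²) ≈ 1.7.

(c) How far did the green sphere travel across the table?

1.7

The green sphere was near (4.6, 3.5) before and (3.1, 2.8) after, so it travelled √(1.5² + 0.7²) ≈ 1.7 units.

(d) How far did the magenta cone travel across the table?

2.1

From (9.1, 4.2) to (9.0, 2.1), the magenta cone covered √(0.1² + 2.1²) ≈ 2.1 units.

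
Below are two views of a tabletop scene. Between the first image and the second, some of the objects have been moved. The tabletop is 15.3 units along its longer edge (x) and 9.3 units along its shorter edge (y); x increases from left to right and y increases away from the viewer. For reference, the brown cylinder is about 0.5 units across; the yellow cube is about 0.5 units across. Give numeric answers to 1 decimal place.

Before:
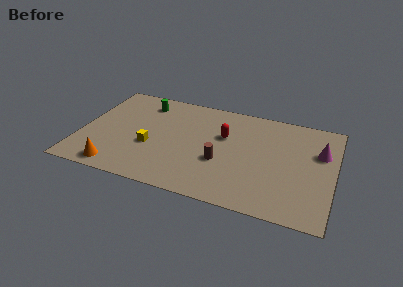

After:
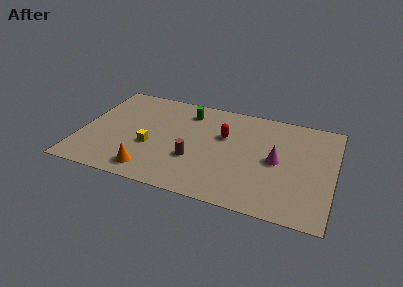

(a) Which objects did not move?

the yellow cube and the red capsule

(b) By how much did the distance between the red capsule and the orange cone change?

-1.7

Before: roughly 7.8 units apart; after: 6.1. That's 1.7 units closer together.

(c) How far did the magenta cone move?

2.9

From (14.4, 6.1) to (11.9, 4.6), the magenta cone covered √(2.5² + 1.5²) ≈ 2.9 units.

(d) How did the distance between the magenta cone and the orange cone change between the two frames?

-4.8

Before: roughly 12.9 units apart; after: 8.1. That's 4.8 units closer together.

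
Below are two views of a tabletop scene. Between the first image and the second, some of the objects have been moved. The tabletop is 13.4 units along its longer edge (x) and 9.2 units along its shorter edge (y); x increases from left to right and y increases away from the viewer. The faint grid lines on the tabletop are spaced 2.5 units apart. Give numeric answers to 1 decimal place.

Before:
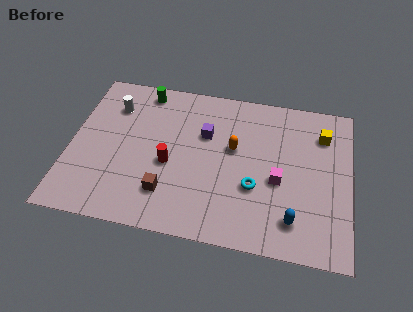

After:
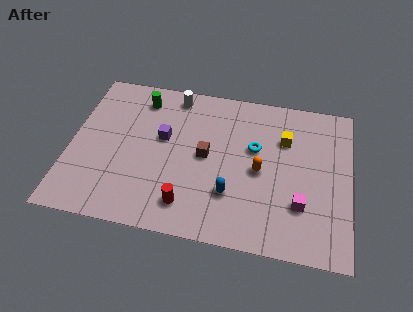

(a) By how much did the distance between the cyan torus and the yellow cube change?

-3.2

Before: roughly 4.8 units apart; after: 1.6. That's 3.2 units closer together.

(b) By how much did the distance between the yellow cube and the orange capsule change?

-2.1

They were about 4.5 units apart before and 2.4 after — 2.1 units closer together.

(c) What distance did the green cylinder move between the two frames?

0.5

The green cylinder was near (3.3, 8.1) before and (3.2, 7.6) after, so it travelled √(0.1² + 0.5²) ≈ 0.5 units.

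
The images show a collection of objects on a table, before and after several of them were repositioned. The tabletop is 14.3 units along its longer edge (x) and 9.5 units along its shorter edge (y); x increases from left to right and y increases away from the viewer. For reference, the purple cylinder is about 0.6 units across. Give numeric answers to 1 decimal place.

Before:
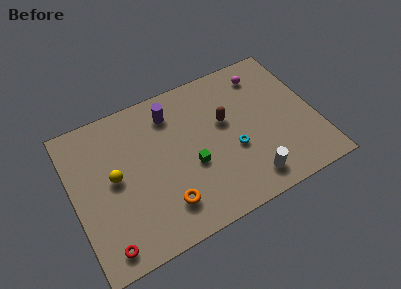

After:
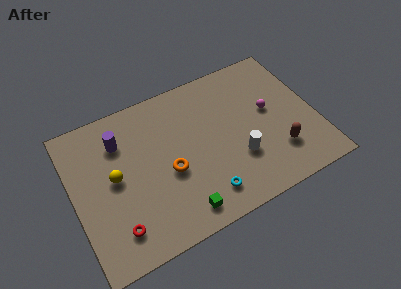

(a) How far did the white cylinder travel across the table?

1.6

The white cylinder was near (9.9, 1.5) before and (9.5, 3.1) after, so it travelled √(0.4² + 1.6²) ≈ 1.6 units.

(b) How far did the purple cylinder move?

3.1

The purple cylinder moved from about (6.1, 7.6) to (3.0, 7.1), a distance of √(3.1² + 0.5²) ≈ 3.1.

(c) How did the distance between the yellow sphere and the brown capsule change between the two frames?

+3.0

They were about 6.7 units apart before and 9.7 after — 3.0 units further apart.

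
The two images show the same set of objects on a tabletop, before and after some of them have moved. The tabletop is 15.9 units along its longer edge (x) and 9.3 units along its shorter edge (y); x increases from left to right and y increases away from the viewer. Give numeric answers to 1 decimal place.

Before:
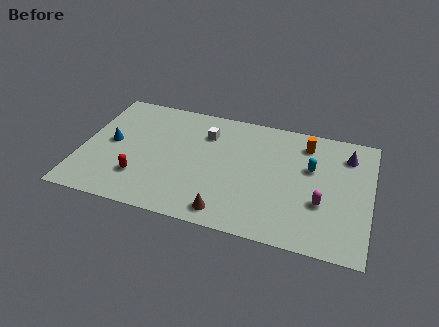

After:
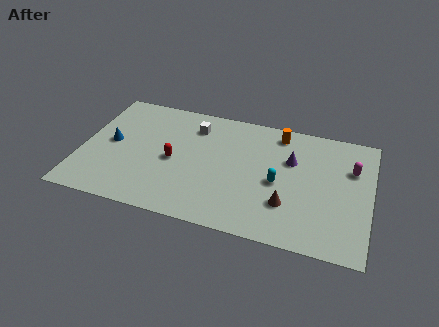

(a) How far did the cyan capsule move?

2.3

From (12.6, 5.8) to (10.9, 4.2), the cyan capsule covered √(1.7² + 1.6²) ≈ 2.3 units.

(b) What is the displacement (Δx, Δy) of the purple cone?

(-3.0, -1.2)

The purple cone started near (14.5, 7.3) and ended near (11.5, 6.1).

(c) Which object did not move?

the blue cone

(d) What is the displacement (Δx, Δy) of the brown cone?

(3.2, 1.5)

The brown cone started near (8.3, 1.2) and ended near (11.5, 2.7).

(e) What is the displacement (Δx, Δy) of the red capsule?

(1.7, 1.8)

From the two frames, the red capsule sits at roughly (3.4, 2.5) before and (5.1, 4.3) after.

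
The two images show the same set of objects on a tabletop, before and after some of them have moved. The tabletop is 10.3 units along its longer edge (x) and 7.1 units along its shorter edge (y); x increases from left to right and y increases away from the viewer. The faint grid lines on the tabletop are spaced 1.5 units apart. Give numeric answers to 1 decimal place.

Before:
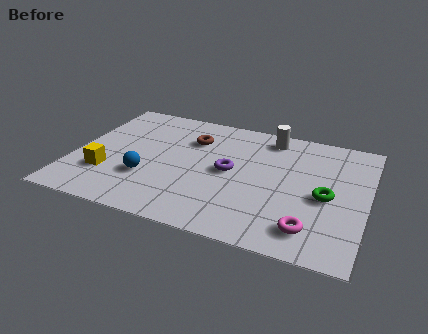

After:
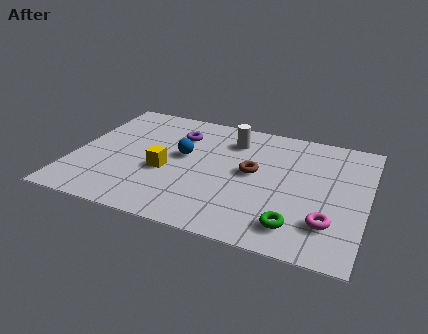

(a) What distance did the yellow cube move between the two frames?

2.2

The yellow cube moved from about (1.3, 2.1) to (3.3, 2.9), a distance of √(2.0² + 0.8²) ≈ 2.2.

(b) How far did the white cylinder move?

1.4

From (6.7, 6.1) to (5.4, 5.5), the white cylinder covered √(1.3² + 0.6²) ≈ 1.4 units.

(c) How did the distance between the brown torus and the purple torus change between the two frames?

+1.0

They were about 2.1 units apart before and 3.1 after — 1.0 units further apart.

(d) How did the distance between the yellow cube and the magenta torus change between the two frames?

-1.3

Before: roughly 7.2 units apart; after: 5.9. That's 1.3 units closer together.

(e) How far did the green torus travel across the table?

2.1

The green torus was near (8.9, 3.2) before and (8.0, 1.3) after, so it travelled √(0.9² + 1.9²) ≈ 2.1 units.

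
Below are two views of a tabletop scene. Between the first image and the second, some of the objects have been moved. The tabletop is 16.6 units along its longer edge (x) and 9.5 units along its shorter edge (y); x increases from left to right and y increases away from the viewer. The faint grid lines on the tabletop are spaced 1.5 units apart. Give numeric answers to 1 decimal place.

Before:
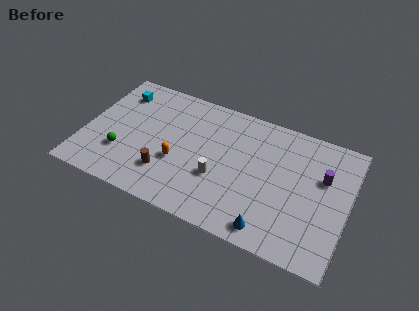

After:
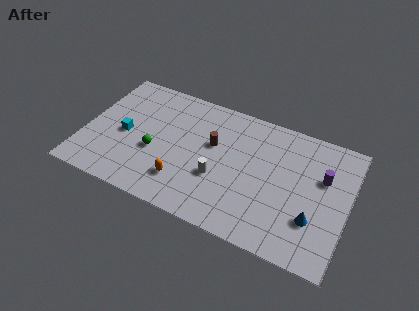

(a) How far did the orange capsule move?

1.4

From (6.0, 3.6) to (6.5, 2.3), the orange capsule covered √(0.5² + 1.3²) ≈ 1.4 units.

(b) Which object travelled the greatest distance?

the brown cylinder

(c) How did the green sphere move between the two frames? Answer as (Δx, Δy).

(2.0, 0.9)

From the two frames, the green sphere sits at roughly (2.5, 2.9) before and (4.5, 3.8) after.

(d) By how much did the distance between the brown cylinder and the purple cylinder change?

-3.3

Before: roughly 10.2 units apart; after: 6.9. That's 3.3 units closer together.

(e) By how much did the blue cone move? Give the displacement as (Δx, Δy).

(2.5, 1.7)

The blue cone was at about (12.1, 1.2) and moved to about (14.6, 2.9).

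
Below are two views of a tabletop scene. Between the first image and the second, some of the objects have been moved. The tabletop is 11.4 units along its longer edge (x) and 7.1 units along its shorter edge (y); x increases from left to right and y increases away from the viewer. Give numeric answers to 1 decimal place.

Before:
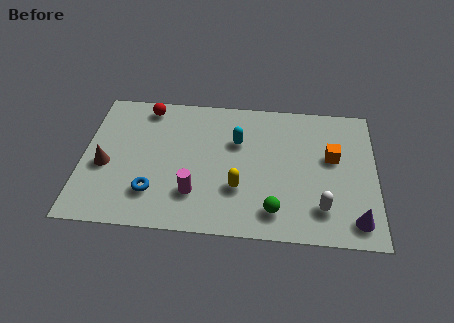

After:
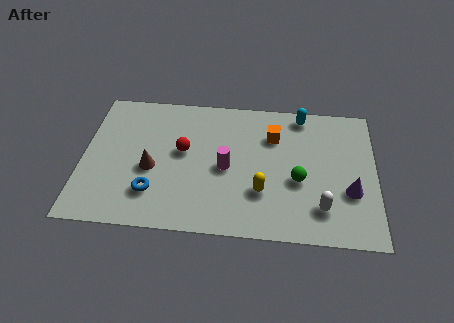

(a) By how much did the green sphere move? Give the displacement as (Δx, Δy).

(0.9, 1.6)

The green sphere started near (7.5, 1.3) and ended near (8.4, 2.9).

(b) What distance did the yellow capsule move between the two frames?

0.9

The yellow capsule moved from about (6.1, 2.3) to (7.0, 2.2), a distance of √(0.9² + 0.1²) ≈ 0.9.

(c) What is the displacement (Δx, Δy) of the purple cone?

(-0.2, 1.4)

From the two frames, the purple cone sits at roughly (10.6, 1.1) before and (10.4, 2.5) after.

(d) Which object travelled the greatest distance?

the cyan capsule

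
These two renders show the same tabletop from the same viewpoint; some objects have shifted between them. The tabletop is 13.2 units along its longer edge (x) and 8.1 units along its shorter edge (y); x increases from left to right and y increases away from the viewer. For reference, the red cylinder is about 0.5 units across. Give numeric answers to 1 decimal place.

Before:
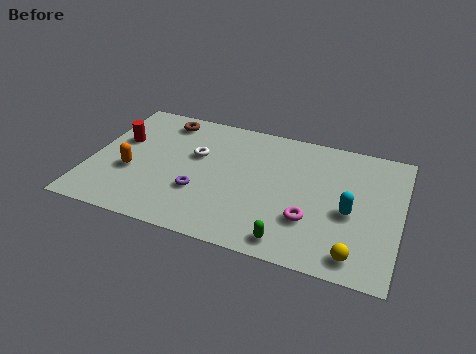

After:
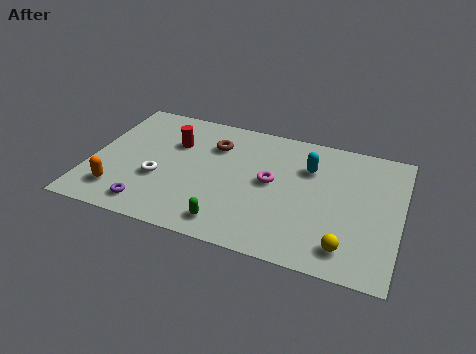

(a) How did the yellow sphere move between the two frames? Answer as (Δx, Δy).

(-0.4, 0.3)

The yellow sphere started near (11.5, 1.1) and ended near (11.1, 1.4).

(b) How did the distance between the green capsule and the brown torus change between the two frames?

-3.6

Before: roughly 8.4 units apart; after: 4.8. That's 3.6 units closer together.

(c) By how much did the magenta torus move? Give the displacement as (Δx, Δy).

(-1.8, 1.8)

The magenta torus started near (9.5, 2.5) and ended near (7.7, 4.3).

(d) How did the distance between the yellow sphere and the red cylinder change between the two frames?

-2.4

Before: roughly 11.1 units apart; after: 8.7. That's 2.4 units closer together.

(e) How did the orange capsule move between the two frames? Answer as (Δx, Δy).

(-0.4, -1.4)

The orange capsule started near (1.8, 3.1) and ended near (1.4, 1.7).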